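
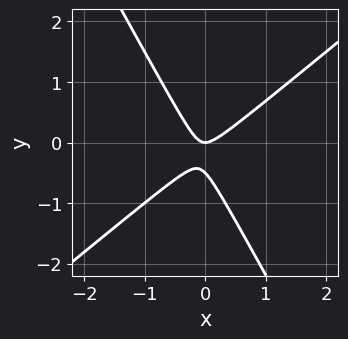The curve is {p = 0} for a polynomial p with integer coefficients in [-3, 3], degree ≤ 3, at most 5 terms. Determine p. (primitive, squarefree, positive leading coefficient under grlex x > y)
3*x^2 - 2*x*y - 2*y^2 - y

(a) The degree is 2 — the shape is more complex than any degree-1 curve.
(b) Checking where it meets the axes: one x-axis crossing is at x = 0; it meets the y-axis at y = 0 (among the integer gridlines).
(c) Putting this together gives p.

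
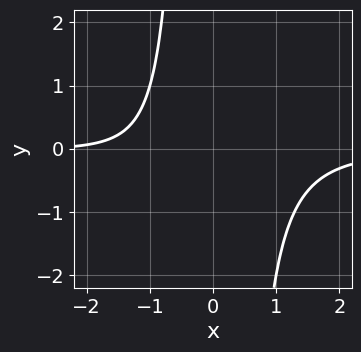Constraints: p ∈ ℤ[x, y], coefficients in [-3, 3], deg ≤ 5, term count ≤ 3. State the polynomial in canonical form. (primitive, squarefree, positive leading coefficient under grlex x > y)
2*x^3*y + x + 3

1. The degree is 4 — no degree-3 curve has this shape.
2. From the axis intercepts and sections: no y-intercept at any integer in the box; it misses every integer gridline on the x-axis.
3. Matching integer coefficients to the picture gives p.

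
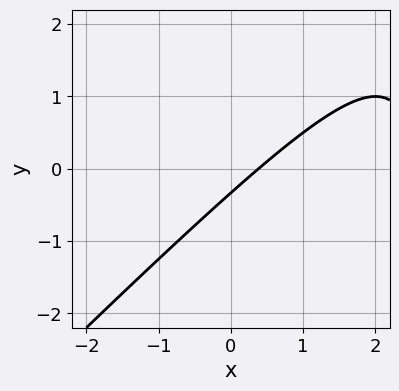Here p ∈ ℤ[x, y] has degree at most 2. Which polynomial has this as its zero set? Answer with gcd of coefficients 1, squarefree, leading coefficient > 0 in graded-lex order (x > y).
x^2 - x*y - 3*x + 3*y + 1

1. deg p = 2. The shape is more complex than any degree-1 curve.
2. Matching integer coefficients to the picture gives p.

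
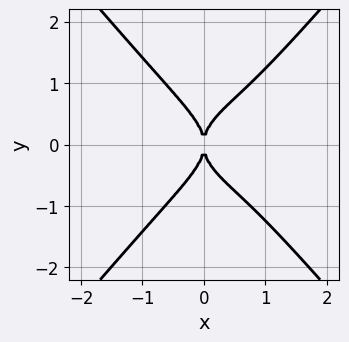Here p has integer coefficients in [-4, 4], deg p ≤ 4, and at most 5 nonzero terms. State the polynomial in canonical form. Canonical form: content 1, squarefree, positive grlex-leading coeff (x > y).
3*x^4 + 2*x^2*y^2 - 3*y^4 - 2*x^3 + 3*x^2

First, deg p = 4.
Next, symmetries: it's symmetric under y → −y, forcing even powers of y.
Next, observable constraints: it crosses the y-axis at the gridline y = 0; one x-axis crossing is at x = 0.
Finally, solving for integer coefficients yields p as stated.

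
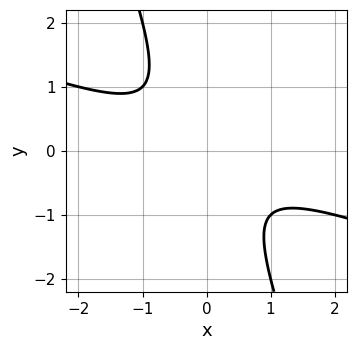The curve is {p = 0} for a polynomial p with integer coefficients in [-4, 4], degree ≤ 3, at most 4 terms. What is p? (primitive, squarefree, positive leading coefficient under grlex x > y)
x^2 + 3*x*y + y^2 + 1

First, deg p = 2. A generic line meets the curve in up to 2 points.
Next, against the integer gridlines: no x-intercept at any integer in the box; no y-intercept at any integer in the box.
Finally, fitting integer coefficients to these (and the overall shape) gives p.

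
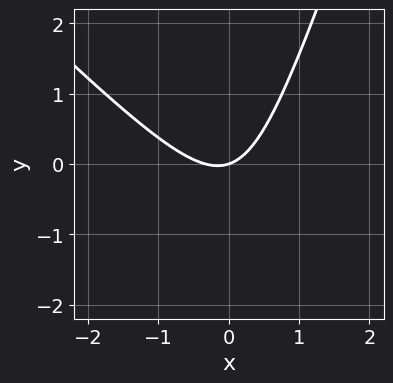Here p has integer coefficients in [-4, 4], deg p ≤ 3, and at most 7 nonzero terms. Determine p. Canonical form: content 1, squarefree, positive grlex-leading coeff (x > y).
3*x^2 + 2*x*y - y^2 + x - 3*y

First, the degree is 2 — a generic line meets the curve in up to 2 points.
Then, from the visible intercepts: it meets the y-axis at y = 0 (among the integer gridlines); it meets the x-axis at x = 0 (among the integer gridlines).
Finally, together with the visible shape, these determine p as stated.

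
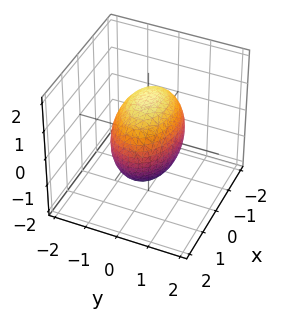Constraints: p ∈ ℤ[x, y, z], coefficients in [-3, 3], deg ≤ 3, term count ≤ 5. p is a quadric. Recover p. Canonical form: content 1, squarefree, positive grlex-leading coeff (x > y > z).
x^2 + 2*y^2 + z^2 - 2

1. deg p = 2. Bounded and convex; a quadric.
2. Symmetries: the x ↦ −x reflection is a symmetry, so x appears only in even powers; the z ↦ −z reflection is a symmetry, so z appears only in even powers; the y ↦ −y reflection is a symmetry, so y appears only in even powers.
3. Reading off the gridlines: among the integer gridlines, it crosses the y-axis at y ∈ {-1, 1}.
4. Putting this together gives p.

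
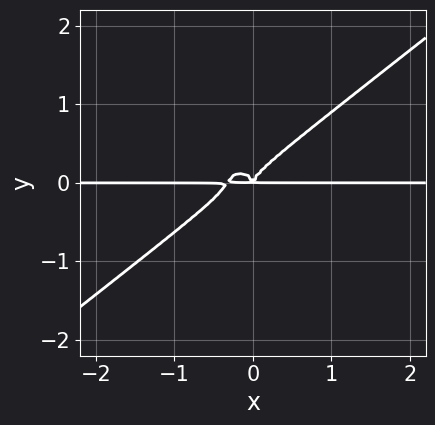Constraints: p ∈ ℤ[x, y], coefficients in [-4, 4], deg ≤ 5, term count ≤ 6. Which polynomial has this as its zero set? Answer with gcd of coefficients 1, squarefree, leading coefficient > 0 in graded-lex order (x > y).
3*x^3*y - 2*x^2*y^2 - 3*y^4 + x^2*y

The degree is 4 — a generic line meets the curve in up to 4 points.
From the axis intercepts and sections: the visible x-axis segment lies entirely on the curve.
Together with the visible shape, these determine p as stated.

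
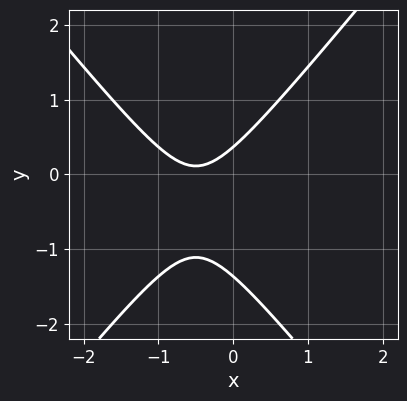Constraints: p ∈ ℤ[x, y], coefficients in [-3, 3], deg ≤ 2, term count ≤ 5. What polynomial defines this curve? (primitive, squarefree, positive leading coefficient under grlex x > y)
3*x^2 - 2*y^2 + 3*x - 2*y + 1

1. The degree is 2 — the shape is more complex than any degree-1 curve.
2. Reading off the gridlines: no x-intercept at any integer in the box.
3. Solving for integer coefficients yields p as stated.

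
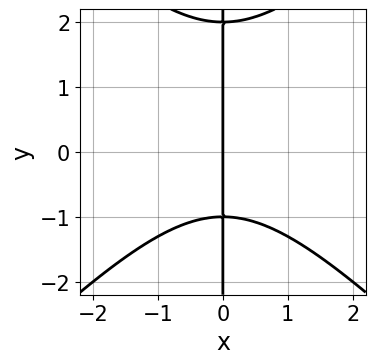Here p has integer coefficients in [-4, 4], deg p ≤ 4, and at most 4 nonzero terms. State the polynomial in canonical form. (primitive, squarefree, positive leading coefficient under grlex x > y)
1. deg p = 3. No degree-2 curve has this shape.
2. Checking where it meets the axes: the visible y-axis segment lies entirely on the curve; one x-axis crossing is at x = 0.
3. Together with the visible shape, these determine p as stated.

x^3 - x*y^2 + x*y + 2*x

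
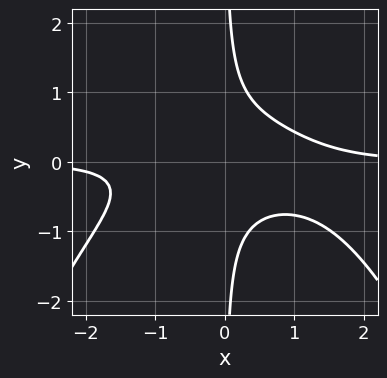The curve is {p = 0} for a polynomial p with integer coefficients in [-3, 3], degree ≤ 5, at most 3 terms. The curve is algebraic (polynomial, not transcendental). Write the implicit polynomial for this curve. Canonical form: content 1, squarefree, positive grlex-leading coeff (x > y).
x^3*y + 3*x*y^2 - 1

deg p = 4.
From the axis intercepts and sections: the curve avoids every integer y-axis point in the box; it misses every integer gridline on the x-axis.
These observations pin down the coefficients.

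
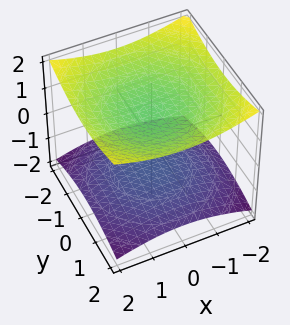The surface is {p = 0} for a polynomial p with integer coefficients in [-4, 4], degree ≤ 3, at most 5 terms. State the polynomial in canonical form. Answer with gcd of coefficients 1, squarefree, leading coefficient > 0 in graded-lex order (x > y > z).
x^2 + y^2 - 3*z^2 + 3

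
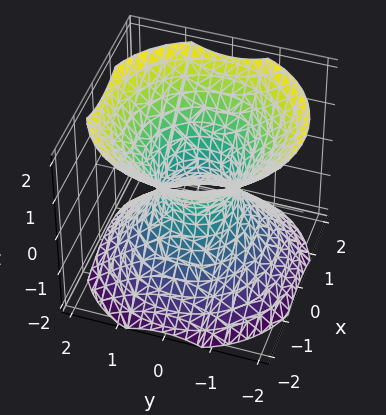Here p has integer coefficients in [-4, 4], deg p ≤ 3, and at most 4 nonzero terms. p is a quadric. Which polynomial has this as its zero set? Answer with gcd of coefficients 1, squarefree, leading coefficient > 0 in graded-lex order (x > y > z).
3*x^2 + 3*y^2 - 3*z^2 - 2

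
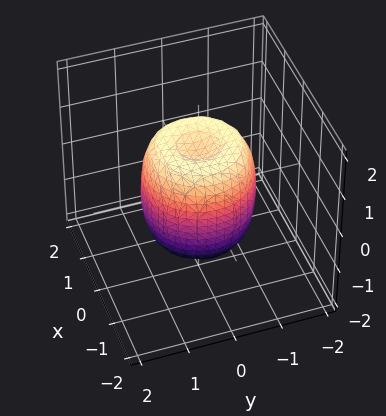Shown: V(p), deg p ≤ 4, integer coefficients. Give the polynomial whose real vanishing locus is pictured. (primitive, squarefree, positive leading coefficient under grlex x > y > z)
First, degree: no degree-3 surface has this shape, so deg p = 4.
Then, symmetries: rotational symmetry about the z-axis ⇒ p depends on x, y only through x² + y².
Then, from the visible intercepts: among the integer gridlines, it crosses the z-axis at z ∈ {-1, 1}; a circular section at z = 0 has radius between 1 and 2.
Finally, assembling these constraints gives the stated polynomial.

2*x^4 + 4*x^2*y^2 + 2*y^4 - 2*x^2 - 2*y^2 + z^2 - 1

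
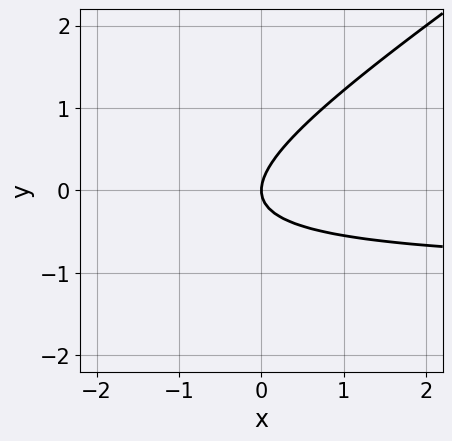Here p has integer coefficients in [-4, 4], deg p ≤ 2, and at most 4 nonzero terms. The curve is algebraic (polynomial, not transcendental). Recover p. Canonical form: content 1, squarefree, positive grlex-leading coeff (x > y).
First, the degree is 2 — no degree-1 curve has this shape.
Next, checking where it meets the axes: one x-axis crossing is at x = 0; one y-axis crossing is at y = 0.
Finally, solving for integer coefficients yields p as stated.

2*x*y - 3*y^2 + 2*x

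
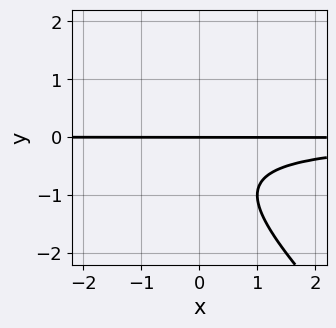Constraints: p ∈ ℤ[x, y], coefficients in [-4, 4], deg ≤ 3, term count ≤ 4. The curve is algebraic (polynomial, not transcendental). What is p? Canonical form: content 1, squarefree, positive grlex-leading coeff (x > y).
x*y^2 + y^3 + y^2 + y

(a) deg p = 3. A generic line meets the curve in up to 3 points.
(b) Checking where it meets the axes: the visible x-axis segment lies entirely on the curve; it crosses the y-axis at the gridline y = 0.
(c) Fitting integer coefficients to these (and the overall shape) gives p.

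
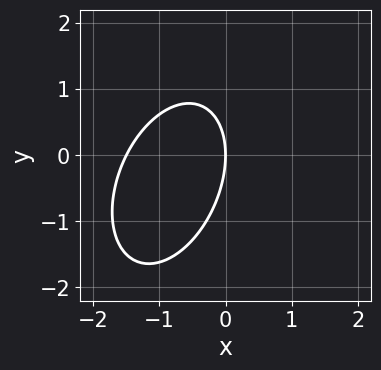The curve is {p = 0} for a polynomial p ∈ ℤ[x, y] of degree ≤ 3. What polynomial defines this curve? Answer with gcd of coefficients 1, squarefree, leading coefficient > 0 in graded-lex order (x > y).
First, deg p = 2.
Then, from the visible intercepts: it meets the y-axis at y = 0 (among the integer gridlines); it meets the x-axis at x = 0 (among the integer gridlines).
Finally, these observations pin down the coefficients.

2*x^2 - x*y + y^2 + 3*x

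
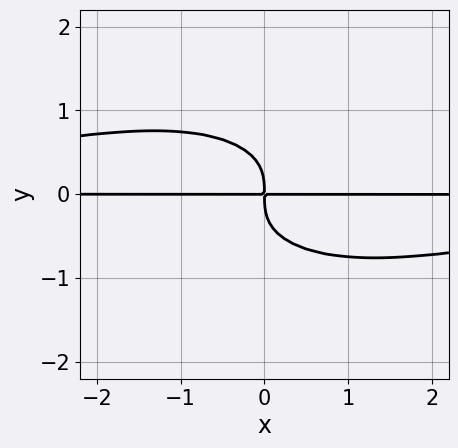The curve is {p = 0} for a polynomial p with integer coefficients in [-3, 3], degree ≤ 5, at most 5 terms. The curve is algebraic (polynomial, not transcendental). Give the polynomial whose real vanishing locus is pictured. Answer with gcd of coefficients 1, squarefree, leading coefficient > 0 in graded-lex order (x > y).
First, the degree is 4 — the shape is more complex than any degree-3 curve.
Next, reading off the gridlines: every point of the x-axis in the box is on the curve.
Finally, putting this together gives p.

x^2*y^2 + 3*y^4 + 2*x*y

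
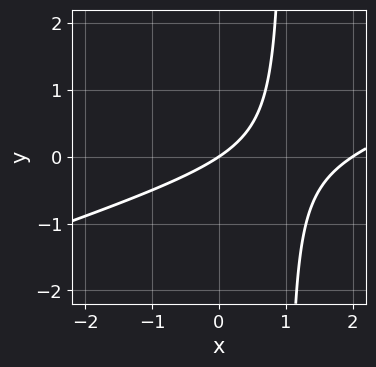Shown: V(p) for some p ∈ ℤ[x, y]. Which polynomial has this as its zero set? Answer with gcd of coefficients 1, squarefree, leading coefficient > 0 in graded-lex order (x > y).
x^2 - 3*x*y - 2*x + 3*y

The degree is 2 — the shape is more complex than any degree-1 curve.
Checking where it meets the axes: one y-axis crossing is at y = 0; among the integer gridlines, it crosses the x-axis at x ∈ {0, 2}.
Assembling these constraints gives the stated polynomial.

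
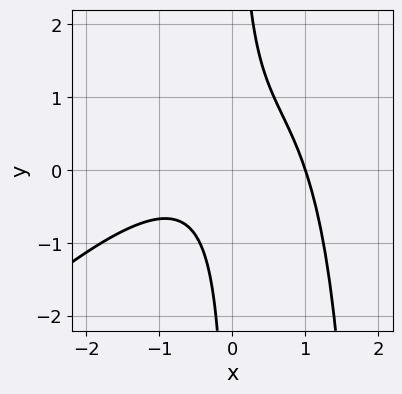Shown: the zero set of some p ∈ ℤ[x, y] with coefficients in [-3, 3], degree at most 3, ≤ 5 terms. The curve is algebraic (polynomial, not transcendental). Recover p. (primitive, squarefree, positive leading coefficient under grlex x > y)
(a) deg p = 3. No degree-2 curve has this shape.
(b) Against the integer gridlines: it crosses the x-axis at the gridline x = 1; the curve avoids every integer y-axis point in the box.
(c) Assembling these constraints gives the stated polynomial.

x^3 - x^2*y + 2*x*y - 1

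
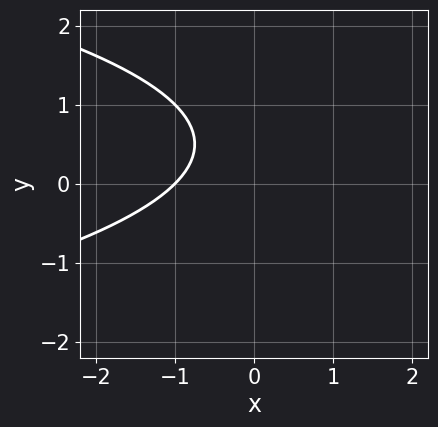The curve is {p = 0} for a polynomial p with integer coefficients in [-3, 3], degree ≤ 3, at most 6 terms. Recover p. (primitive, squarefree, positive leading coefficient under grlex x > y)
y^2 + x - y + 1

1. The degree is 2 — no degree-1 curve has this shape.
2. Against the integer gridlines: the curve avoids every integer y-axis point in the box; it crosses the x-axis at the gridline x = -1.
3. Putting this together gives p.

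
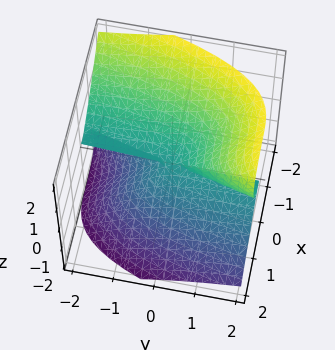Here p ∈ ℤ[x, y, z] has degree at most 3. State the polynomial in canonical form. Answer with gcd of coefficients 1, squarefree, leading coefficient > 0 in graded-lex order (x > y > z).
x^3 - y*z^2 + z^3

First, degree: a generic line meets the surface in up to 3 points, so deg p = 3.
Next, observable constraints: it meets the z-axis at z = 0 (among the integer gridlines); one x-axis crossing is at x = 0.
Finally, assembling these constraints gives the stated polynomial.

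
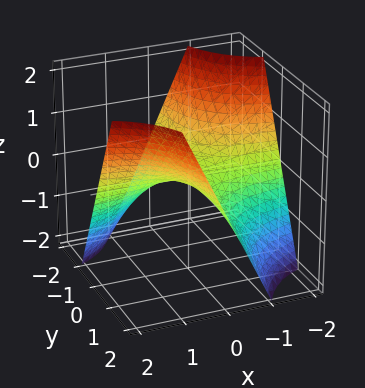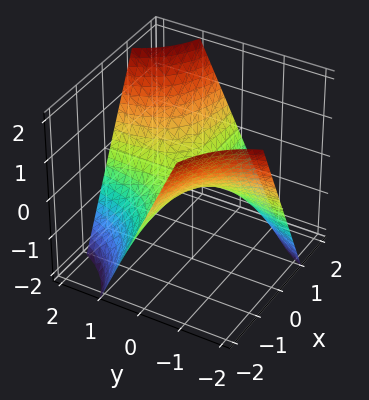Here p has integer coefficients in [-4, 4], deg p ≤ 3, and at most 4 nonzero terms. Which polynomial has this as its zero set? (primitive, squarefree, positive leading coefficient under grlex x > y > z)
1. Degree: a hyperbolic paraboloid; a quadric, so deg p = 2.
2. From the visible intercepts: the visible y-axis segment lies entirely on the surface; the visible x-axis segment lies entirely on the surface; it meets the z-axis at z = 0 (among the integer gridlines).
3. The integer polynomial consistent with all of this is the stated p.

x*y - z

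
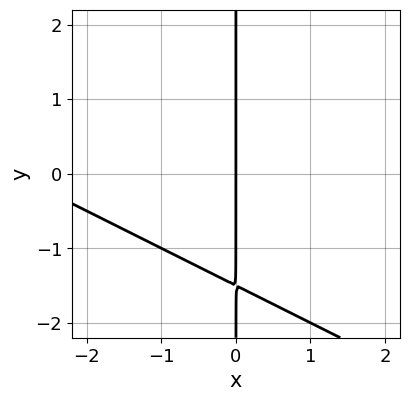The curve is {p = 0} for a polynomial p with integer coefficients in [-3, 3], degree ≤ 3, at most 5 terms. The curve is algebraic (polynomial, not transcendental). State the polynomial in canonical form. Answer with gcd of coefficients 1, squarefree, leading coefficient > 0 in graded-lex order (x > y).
1. deg p = 2.
2. Checking where it meets the axes: it crosses the x-axis at the gridline x = 0; every point of the y-axis in the box is on the curve.
3. Solving for integer coefficients yields p as stated.

x^2 + 2*x*y + 3*x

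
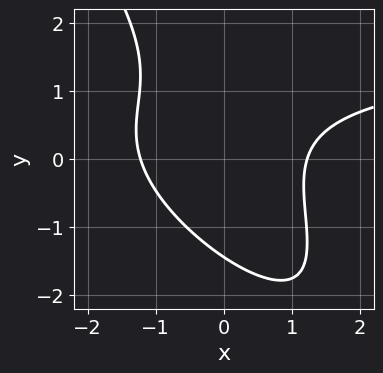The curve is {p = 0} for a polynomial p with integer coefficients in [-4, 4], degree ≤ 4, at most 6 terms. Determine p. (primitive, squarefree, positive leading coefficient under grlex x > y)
x^2*y + 2*x*y^2 + y^3 - 2*x^2 + 3

(a) Degree: the shape is more complex than any degree-2 curve, so deg p = 3.
(b) Matching integer coefficients to the picture gives p.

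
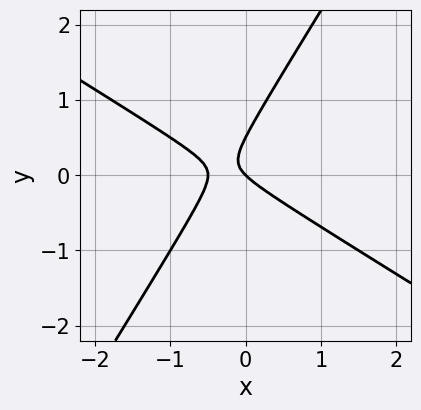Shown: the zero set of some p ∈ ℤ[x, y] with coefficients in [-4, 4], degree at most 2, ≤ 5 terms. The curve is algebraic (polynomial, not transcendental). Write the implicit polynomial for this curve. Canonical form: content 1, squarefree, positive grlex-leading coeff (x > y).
2*x^2 + 2*x*y - 2*y^2 + x + y

Degree: the shape is more complex than any degree-1 curve, so deg p = 2.
Against the integer gridlines: it crosses the x-axis at the gridline x = 0; it meets the y-axis at y = 0 (among the integer gridlines).
The integer polynomial consistent with all of this is the stated p.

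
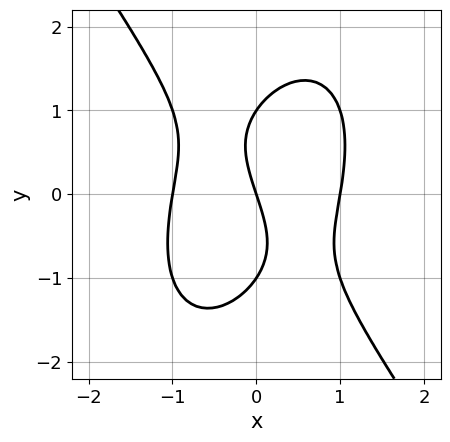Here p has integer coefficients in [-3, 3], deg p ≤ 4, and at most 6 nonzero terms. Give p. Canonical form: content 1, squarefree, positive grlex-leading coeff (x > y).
3*x^3 + y^3 - 3*x - y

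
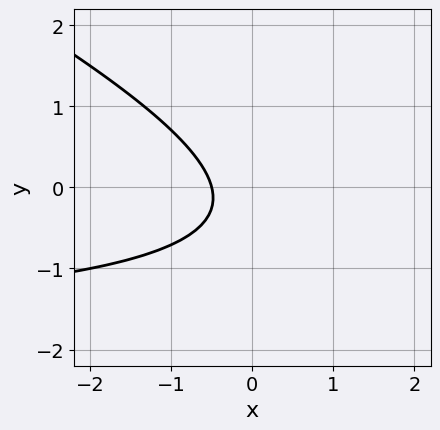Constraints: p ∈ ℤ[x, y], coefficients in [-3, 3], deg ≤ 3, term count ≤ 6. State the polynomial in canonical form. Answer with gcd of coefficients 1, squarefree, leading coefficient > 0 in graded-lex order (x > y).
The degree is 2 — a generic line meets the curve in up to 2 points.
From the axis intercepts and sections: the curve avoids every integer y-axis point in the box.
Assembling these constraints gives the stated polynomial.

x*y + 2*y^2 + 2*x + y + 1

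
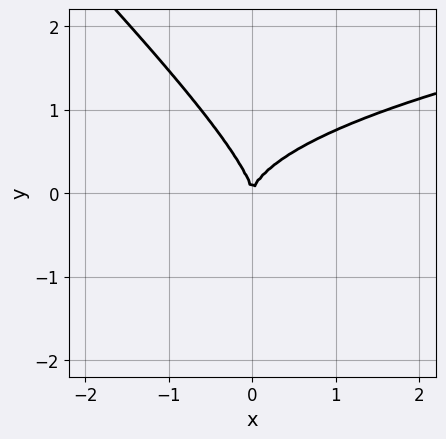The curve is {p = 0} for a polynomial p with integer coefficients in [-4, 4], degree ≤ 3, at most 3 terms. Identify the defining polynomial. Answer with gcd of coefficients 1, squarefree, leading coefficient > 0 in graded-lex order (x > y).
x*y^2 + y^3 - x^2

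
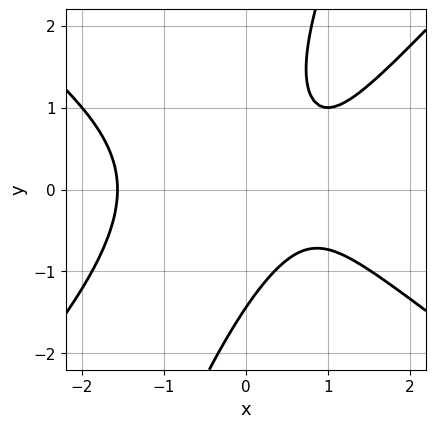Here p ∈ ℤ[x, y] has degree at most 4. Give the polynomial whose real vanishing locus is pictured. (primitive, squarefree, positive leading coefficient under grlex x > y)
1. deg p = 3. The shape is more complex than any degree-2 curve.
2. Matching integer coefficients to the picture gives p.

2*x^3 - 3*x*y^2 + y^3 - 3*x + 3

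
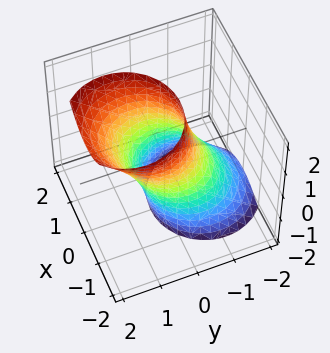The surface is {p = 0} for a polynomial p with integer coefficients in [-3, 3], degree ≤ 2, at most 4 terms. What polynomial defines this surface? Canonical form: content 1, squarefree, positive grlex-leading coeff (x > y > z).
(a) Degree: the shape is more complex than any degree-1 surface, so deg p = 2.
(b) From the axis intercepts and sections: the surface avoids every integer z-axis point in the box; among the integer gridlines, it crosses the y-axis at y ∈ {-1, 1}; the x-axis gridline crossings are at x ∈ {-1, 1}.
(c) Assembling these constraints gives the stated polynomial.

x^2 + y^2 - y*z - 1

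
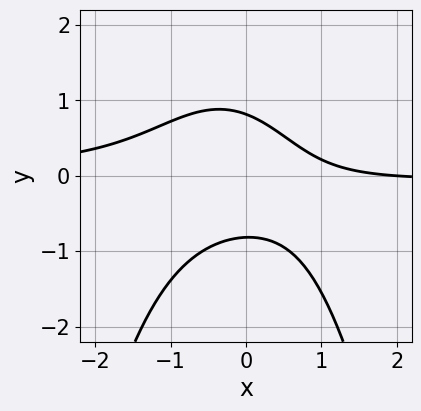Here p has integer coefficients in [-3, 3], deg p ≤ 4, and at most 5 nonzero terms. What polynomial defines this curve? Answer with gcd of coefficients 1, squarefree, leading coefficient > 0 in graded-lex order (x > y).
3*x^2*y + x*y + 3*y^2 + x - 2

First, degree: no degree-2 curve has this shape, so deg p = 3.
Next, against the integer gridlines: it crosses the x-axis at the gridline x = 2.
Finally, together with the visible shape, these determine p as stated.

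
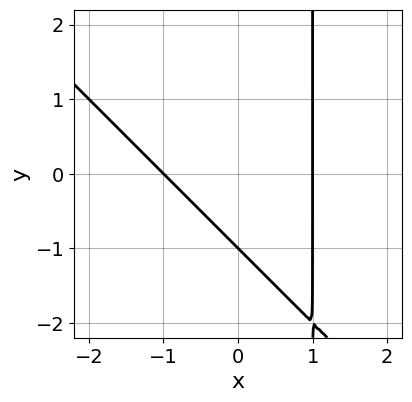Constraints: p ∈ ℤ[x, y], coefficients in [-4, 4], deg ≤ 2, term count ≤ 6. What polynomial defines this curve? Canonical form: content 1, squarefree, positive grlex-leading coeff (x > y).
(a) deg p = 2. The shape is more complex than any degree-1 curve.
(b) Observable constraints: it meets the y-axis at y = -1 (among the integer gridlines); among the integer gridlines, it crosses the x-axis at x ∈ {-1, 1}.
(c) Solving for integer coefficients yields p as stated.

x^2 + x*y - y - 1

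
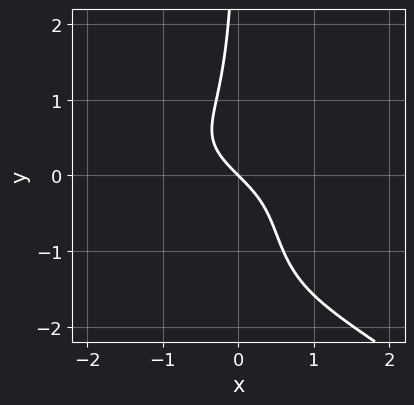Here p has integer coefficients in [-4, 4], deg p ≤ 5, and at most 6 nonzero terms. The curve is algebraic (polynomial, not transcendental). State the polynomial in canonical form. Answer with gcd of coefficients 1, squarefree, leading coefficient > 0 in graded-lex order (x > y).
First, the degree is 4 — no degree-3 curve has this shape.
Then, reading off the gridlines: it crosses the y-axis at the gridline y = 0; it crosses the x-axis at the gridline x = 0.
Finally, assembling these constraints gives the stated polynomial.

x^3*y - 2*x*y^3 - 3*x*y^2 - 2*x - 2*y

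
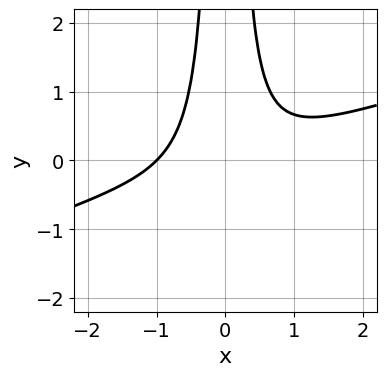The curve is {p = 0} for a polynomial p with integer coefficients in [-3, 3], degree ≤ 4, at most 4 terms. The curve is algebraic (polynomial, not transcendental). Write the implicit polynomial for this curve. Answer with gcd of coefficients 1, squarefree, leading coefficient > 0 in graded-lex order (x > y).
Degree: no degree-2 curve has this shape, so deg p = 3.
From the axis intercepts and sections: no y-intercept at any integer in the box; one x-axis crossing is at x = -1.
Solving for integer coefficients yields p as stated.

x^3 - 3*x^2*y + 1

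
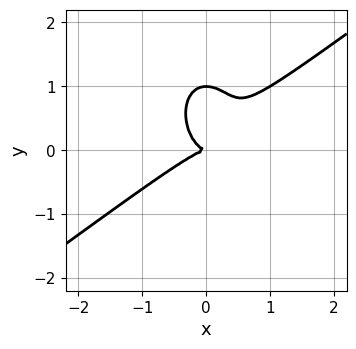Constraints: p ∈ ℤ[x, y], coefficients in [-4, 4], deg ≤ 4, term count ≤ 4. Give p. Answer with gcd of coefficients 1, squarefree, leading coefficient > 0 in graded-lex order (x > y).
3*x^3 - 3*x^2*y - 2*y^3 + 2*y^2

The degree is 3 — a generic line meets the curve in up to 3 points.
Reading off the gridlines: it crosses the x-axis at the gridline x = 0; among the integer gridlines, it crosses the y-axis at y ∈ {0, 1}.
Solving for integer coefficients yields p as stated.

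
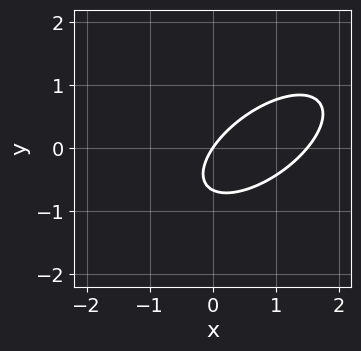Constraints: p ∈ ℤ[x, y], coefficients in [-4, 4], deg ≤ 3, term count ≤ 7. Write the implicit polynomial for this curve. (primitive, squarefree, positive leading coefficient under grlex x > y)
First, degree: the shape is more complex than any degree-1 curve, so deg p = 2.
Then, from the axis intercepts and sections: one x-axis crossing is at x = 0; it meets the y-axis at y = 0 (among the integer gridlines).
Finally, the integer polynomial consistent with all of this is the stated p.

2*x^2 - 3*x*y + 3*y^2 - 3*x + 2*y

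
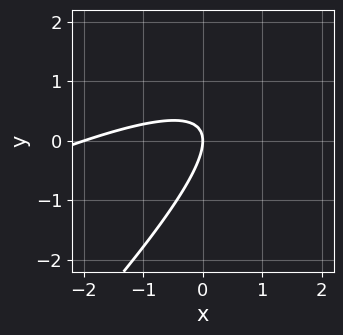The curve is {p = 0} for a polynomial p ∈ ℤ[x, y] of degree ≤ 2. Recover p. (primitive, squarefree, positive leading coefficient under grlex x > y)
x^2 - 3*x*y + 2*y^2 + 2*x

1. Degree: the shape is more complex than any degree-1 curve, so deg p = 2.
2. Reading off the gridlines: it crosses the y-axis at the gridline y = 0; the x-axis gridline crossings are at x ∈ {-2, 0}.
3. Putting this together gives p.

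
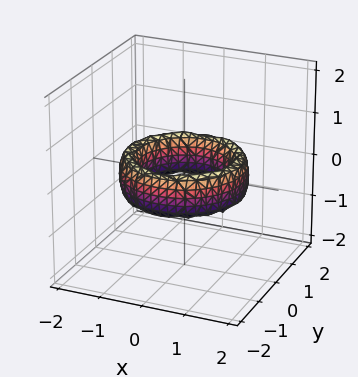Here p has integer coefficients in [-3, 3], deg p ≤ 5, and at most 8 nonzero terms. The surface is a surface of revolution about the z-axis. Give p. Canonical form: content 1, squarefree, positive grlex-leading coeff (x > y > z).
deg p = 4. The shape is more complex than any degree-3 surface.
Symmetries: rotational symmetry about the z-axis ⇒ p depends on x, y only through x² + y².
From the visible intercepts: a circular section at z = 0 has radius exactly 1; the x-axis gridline crossings are at x ∈ {-1, 1}; no z-intercept at any integer in the box.
Assembling these constraints gives the stated polynomial. Check: (0, -1, 0) on the y-axis lies on the surface, and p(0, -1, 0) = 0. ✓

x^4 + 2*x^2*y^2 + y^4 - 3*x^2 - 3*y^2 + z^2 + 2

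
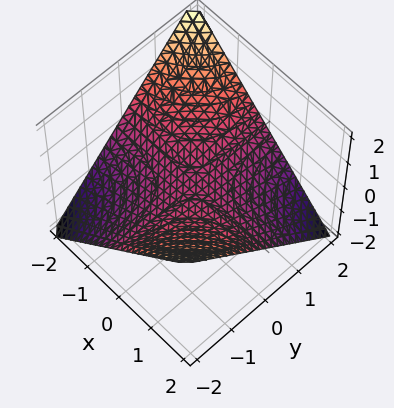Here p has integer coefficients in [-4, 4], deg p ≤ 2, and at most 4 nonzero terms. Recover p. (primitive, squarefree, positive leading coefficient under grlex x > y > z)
x*y + 2*z

The degree is 2 — a saddle surface; a quadric.
From the visible intercepts: every point of the y-axis in the box is on the surface; one z-axis crossing is at z = 0; the visible x-axis segment lies entirely on the surface.
Putting this together gives p.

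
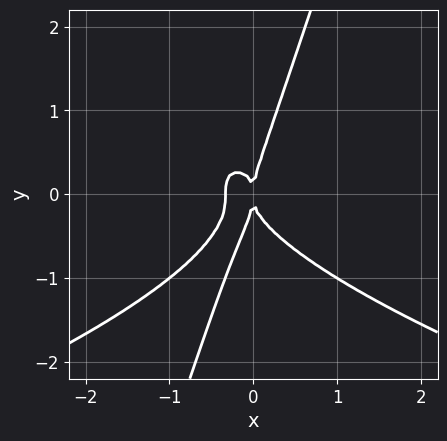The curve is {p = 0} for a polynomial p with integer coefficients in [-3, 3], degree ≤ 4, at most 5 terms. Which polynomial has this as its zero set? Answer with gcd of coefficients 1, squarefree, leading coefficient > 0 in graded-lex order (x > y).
The degree is 4 — a generic line meets the curve in up to 4 points.
Checking where it meets the axes: it meets the x-axis at x = 0 (among the integer gridlines); it meets the y-axis at y = 0 (among the integer gridlines).
Together with the visible shape, these determine p as stated.

3*x*y^3 - y^4 + 3*x^3 + x^2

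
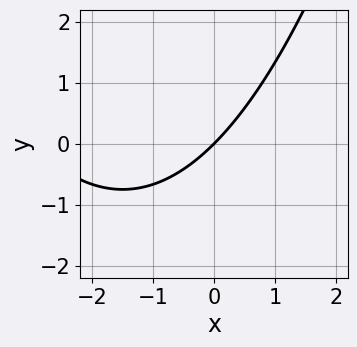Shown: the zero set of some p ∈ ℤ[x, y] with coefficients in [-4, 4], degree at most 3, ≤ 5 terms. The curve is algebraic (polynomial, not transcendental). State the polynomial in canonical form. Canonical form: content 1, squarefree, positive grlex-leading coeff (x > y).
x^2 + 3*x - 3*y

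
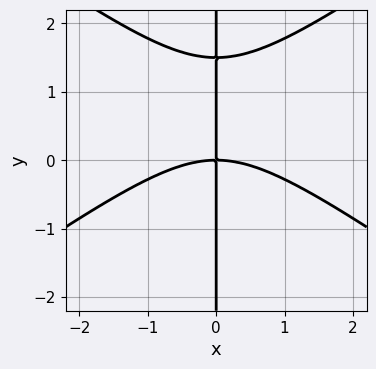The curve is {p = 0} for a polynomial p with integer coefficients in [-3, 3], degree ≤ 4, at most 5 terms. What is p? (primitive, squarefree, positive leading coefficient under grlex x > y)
x^3 - 2*x*y^2 + 3*x*y

1. deg p = 3. A generic line meets the curve in up to 3 points.
2. Checking where it meets the axes: one x-axis crossing is at x = 0; every point of the y-axis in the box is on the curve.
3. The integer polynomial consistent with all of this is the stated p.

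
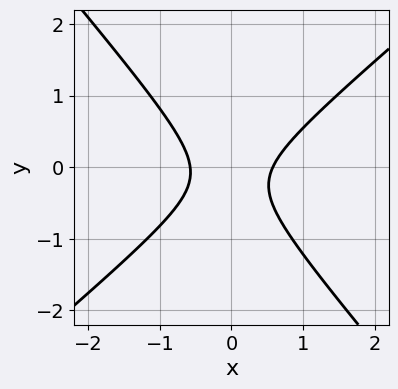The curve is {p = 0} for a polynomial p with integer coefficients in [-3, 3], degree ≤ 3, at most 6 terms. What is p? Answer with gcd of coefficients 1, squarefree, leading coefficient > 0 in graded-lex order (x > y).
Degree: no degree-1 curve has this shape, so deg p = 2.
Reading off the gridlines: it misses every integer gridline on the y-axis.
Assembling these constraints gives the stated polynomial.

3*x^2 - x*y - 3*y^2 - y - 1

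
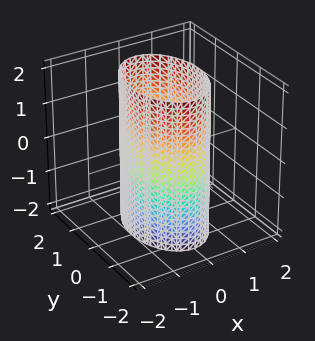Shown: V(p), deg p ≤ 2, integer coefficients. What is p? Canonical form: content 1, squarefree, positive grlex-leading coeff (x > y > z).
2*x^2 + y^2 - 2

1. Degree: a cylinder; a quadric, so deg p = 2.
2. Symmetries: mirror symmetry z ↦ −z ⇒ only even powers of z; it's symmetric under y → −y, forcing even powers of y; mirror symmetry x ↦ −x ⇒ only even powers of x.
3. Observable constraints: it misses every integer gridline on the z-axis; among the integer gridlines, it crosses the x-axis at x ∈ {-1, 1}.
4. Fitting integer coefficients to these (and the overall shape) gives p.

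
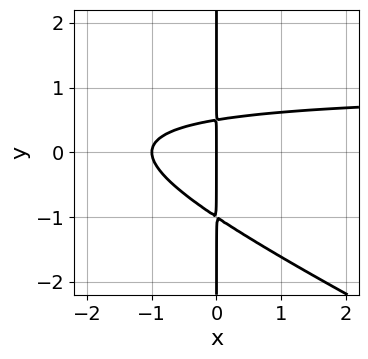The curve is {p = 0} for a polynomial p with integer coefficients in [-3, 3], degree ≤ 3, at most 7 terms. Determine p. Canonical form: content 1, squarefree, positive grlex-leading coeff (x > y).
1. The degree is 3 — no degree-2 curve has this shape.
2. From the axis intercepts and sections: every point of the y-axis in the box is on the curve; the x-axis gridline crossings are at x ∈ {-1, 0}.
3. Matching integer coefficients to the picture gives p.

x^2*y + 2*x*y^2 - x^2 + x*y - x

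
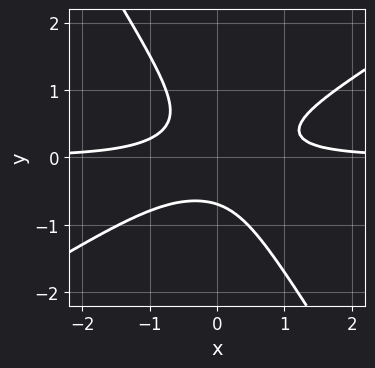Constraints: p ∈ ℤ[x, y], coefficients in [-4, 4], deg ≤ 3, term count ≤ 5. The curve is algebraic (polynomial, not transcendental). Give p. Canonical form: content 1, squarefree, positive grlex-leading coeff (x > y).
3*x^2*y - 3*x*y^2 - 3*y^3 - 1

(a) deg p = 3. A generic line meets the curve in up to 3 points.
(b) From the axis intercepts and sections: the curve avoids every integer x-axis point in the box.
(c) Fitting integer coefficients to these (and the overall shape) gives p.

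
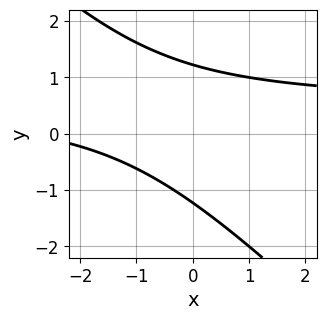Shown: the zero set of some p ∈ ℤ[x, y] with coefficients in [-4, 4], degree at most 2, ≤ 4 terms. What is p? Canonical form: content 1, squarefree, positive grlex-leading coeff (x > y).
First, the degree is 2 — a generic line meets the curve in up to 2 points.
Next, reading off the gridlines: no x-intercept at any integer in the box.
Finally, matching integer coefficients to the picture gives p.

2*x*y + 2*y^2 - x - 3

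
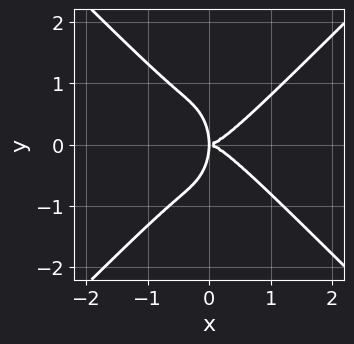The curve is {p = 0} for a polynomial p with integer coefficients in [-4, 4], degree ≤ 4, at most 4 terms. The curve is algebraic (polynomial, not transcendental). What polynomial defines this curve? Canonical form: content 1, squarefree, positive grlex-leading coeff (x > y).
First, deg p = 4. A generic line meets the curve in up to 4 points.
Next, symmetries: the y ↦ −y reflection is a symmetry, so y appears only in even powers.
Next, from the visible intercepts: it crosses the x-axis at the gridline x = 0; one y-axis crossing is at y = 0.
Finally, solving for integer coefficients yields p as stated.

3*x^4 - 2*x^2*y^2 - y^4 - 2*x*y^2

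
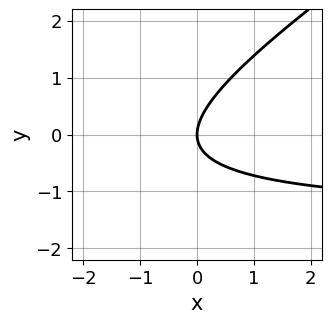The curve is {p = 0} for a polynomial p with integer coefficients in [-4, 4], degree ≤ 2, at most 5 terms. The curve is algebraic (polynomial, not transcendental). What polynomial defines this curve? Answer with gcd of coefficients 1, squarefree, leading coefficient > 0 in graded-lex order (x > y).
2*x*y - 3*y^2 + 3*x

deg p = 2. The shape is more complex than any degree-1 curve.
From the axis intercepts and sections: it crosses the x-axis at the gridline x = 0; it crosses the y-axis at the gridline y = 0.
These observations pin down the coefficients.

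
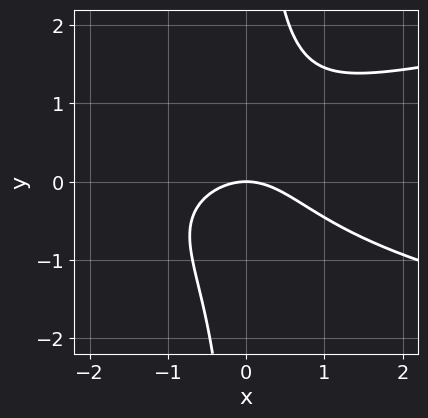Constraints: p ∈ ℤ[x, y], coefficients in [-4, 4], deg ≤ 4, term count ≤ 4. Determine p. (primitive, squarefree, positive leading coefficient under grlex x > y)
1. The degree is 3 — no degree-2 curve has this shape.
2. Against the integer gridlines: one x-axis crossing is at x = 0; one y-axis crossing is at y = 0.
3. Putting this together gives p.

3*x*y^2 - 2*x^2 - 3*y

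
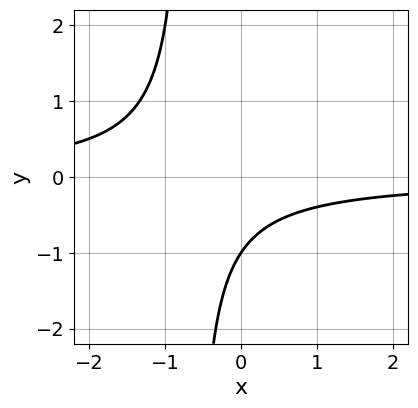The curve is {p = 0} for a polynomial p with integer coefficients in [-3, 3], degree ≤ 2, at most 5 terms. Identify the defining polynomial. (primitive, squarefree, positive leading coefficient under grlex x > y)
1. deg p = 2.
2. Observable constraints: it crosses the y-axis at the gridline y = -1; it misses every integer gridline on the x-axis.
3. Assembling these constraints gives the stated polynomial.

3*x*y + 2*y + 2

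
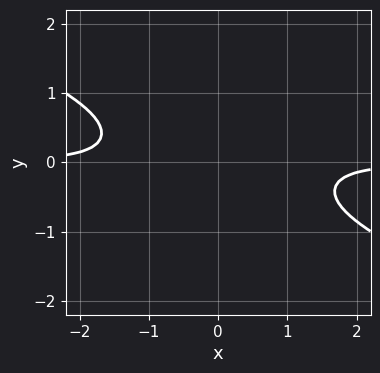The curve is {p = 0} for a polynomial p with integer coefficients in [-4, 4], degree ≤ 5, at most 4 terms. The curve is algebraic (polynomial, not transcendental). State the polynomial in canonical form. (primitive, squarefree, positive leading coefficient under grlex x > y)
x^3*y + 2*x^2*y^2 + 1

Degree: a generic line meets the curve in up to 4 points, so deg p = 4.
From the visible intercepts: it misses every integer gridline on the y-axis; it misses every integer gridline on the x-axis.
These observations pin down the coefficients.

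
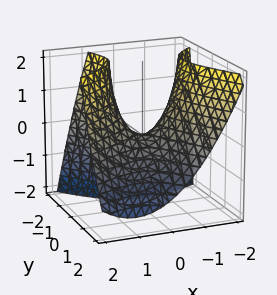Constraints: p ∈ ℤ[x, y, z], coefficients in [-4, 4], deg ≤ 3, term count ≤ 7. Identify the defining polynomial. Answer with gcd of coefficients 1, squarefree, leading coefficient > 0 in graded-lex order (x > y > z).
First, degree: a generic line meets the surface in up to 2 points, so deg p = 2.
Next, checking where it meets the axes: one y-axis crossing is at y = 0; it meets the x-axis at x = 0 (among the integer gridlines).
Finally, putting this together gives p.

x^2 - x*y - y^2 - y*z - z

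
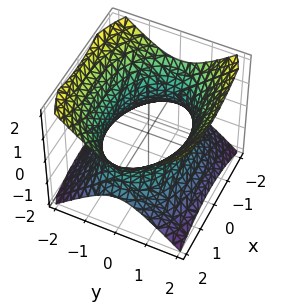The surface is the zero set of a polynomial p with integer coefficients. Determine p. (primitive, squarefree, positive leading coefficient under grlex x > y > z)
x^2 + 2*y^2 - 2*z^2 - 3

The degree is 2 — one connected sheet with a waist; a quadric.
Symmetries: it's symmetric under y → −y, forcing even powers of y; mirror symmetry z ↦ −z ⇒ only even powers of z; it's symmetric under x → −x, forcing even powers of x.
Reading off the gridlines: no z-intercept at any integer in the box.
Assembling these constraints gives the stated polynomial.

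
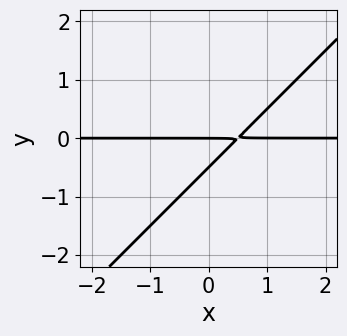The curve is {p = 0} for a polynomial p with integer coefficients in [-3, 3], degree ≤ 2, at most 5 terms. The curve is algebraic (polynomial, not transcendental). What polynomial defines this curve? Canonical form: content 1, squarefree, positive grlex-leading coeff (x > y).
2*x*y - 2*y^2 - y

(a) The degree is 2 — no degree-1 curve has this shape.
(b) Against the integer gridlines: one y-axis crossing is at y = 0; every point of the x-axis in the box is on the curve.
(c) Matching integer coefficients to the picture gives p.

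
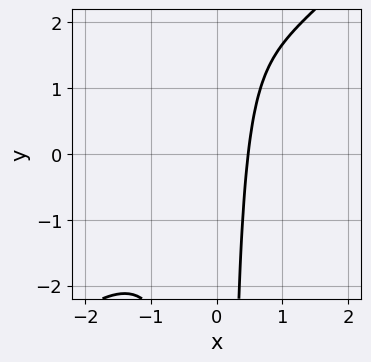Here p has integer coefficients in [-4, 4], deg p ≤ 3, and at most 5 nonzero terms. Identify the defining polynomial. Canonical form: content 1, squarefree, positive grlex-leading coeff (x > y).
1. Degree: the shape is more complex than any degree-2 curve, so deg p = 3.
2. Observable constraints: the curve avoids every integer y-axis point in the box.
3. Together with the visible shape, these determine p as stated.

3*x^3 - 3*x^2*y + x^2 + 3*x - 2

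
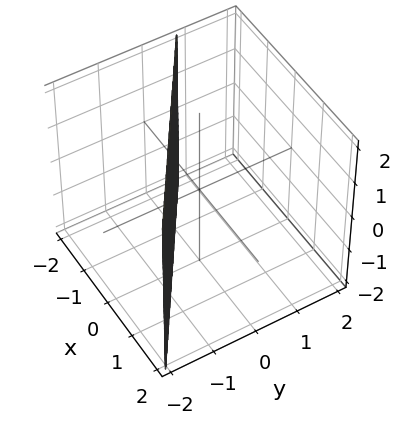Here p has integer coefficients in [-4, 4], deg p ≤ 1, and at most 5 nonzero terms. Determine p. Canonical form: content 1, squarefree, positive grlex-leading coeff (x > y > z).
2*x + 3*y + 2

The degree is 1 — every cross-section is a straight line — this is a plane.
Reading off the gridlines: it crosses the x-axis at the gridline x = -1; it misses every integer gridline on the z-axis.
Matching integer coefficients to the picture gives p.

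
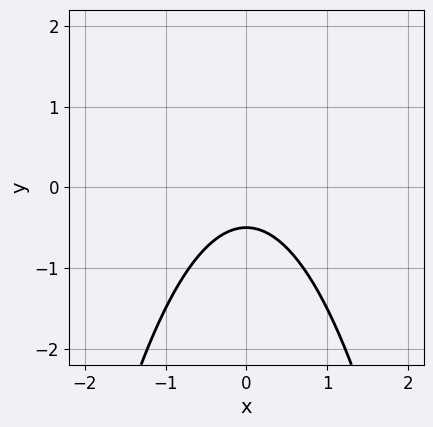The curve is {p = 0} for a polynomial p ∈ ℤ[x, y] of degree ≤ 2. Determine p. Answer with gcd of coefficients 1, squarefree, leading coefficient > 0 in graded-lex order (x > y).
(a) Degree: no degree-1 curve has this shape, so deg p = 2.
(b) Symmetries: it's symmetric under x → −x, forcing even powers of x.
(c) Checking where it meets the axes: the curve avoids every integer x-axis point in the box.
(d) Fitting integer coefficients to these (and the overall shape) gives p.

2*x^2 + 2*y + 1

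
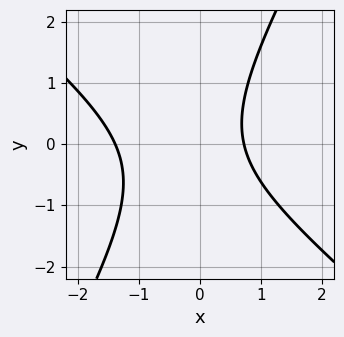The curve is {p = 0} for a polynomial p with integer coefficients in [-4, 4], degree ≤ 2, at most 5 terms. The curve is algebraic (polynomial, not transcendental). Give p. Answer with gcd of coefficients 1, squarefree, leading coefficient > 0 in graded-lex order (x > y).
First, the degree is 2 — no degree-1 curve has this shape.
Next, from the axis intercepts and sections: it misses every integer gridline on the y-axis.
Finally, assembling these constraints gives the stated polynomial.

3*x^2 + 2*x*y - 2*y^2 + 2*x - 3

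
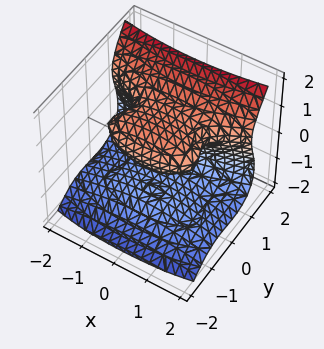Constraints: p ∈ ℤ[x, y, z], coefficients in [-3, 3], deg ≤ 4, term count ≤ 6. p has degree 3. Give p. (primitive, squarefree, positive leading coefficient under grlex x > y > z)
3*y^3 - 2*z^3 - x^2 - y + 3*z

(a) Degree: a generic line meets the surface in up to 3 points, so deg p = 3.
(b) From the axis intercepts and sections: it crosses the z-axis at the gridline z = 0; it crosses the y-axis at the gridline y = 0; it crosses the x-axis at the gridline x = 0.
(c) Putting this together gives p.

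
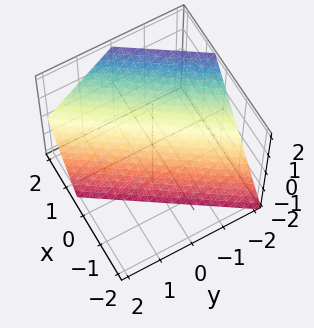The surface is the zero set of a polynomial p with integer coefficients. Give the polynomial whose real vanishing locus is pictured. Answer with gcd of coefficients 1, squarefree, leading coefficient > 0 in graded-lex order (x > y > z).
3*x - 2*y - 2*z - 2

First, degree: every cross-section is a straight line — this is a plane, so deg p = 1.
Then, from the visible intercepts: it meets the y-axis at y = -1 (among the integer gridlines); it meets the z-axis at z = -1 (among the integer gridlines).
Finally, assembling these constraints gives the stated polynomial.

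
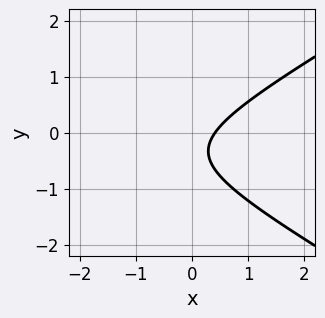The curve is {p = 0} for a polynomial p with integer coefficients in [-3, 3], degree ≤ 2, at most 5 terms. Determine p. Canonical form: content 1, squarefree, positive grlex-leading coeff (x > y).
1. deg p = 2.
2. Against the integer gridlines: no y-intercept at any integer in the box.
3. Matching integer coefficients to the picture gives p.

x^2 - 3*y^2 + 2*x - 2*y - 1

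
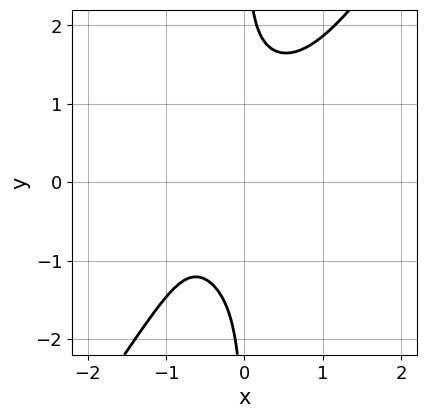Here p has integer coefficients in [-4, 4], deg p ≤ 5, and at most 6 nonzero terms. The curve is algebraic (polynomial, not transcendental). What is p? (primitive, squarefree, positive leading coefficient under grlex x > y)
x^4 + x^2*y^2 - x*y^3 + x + 1

First, deg p = 4.
Next, against the integer gridlines: it misses every integer gridline on the y-axis; the curve avoids every integer x-axis point in the box.
Finally, solving for integer coefficients yields p as stated.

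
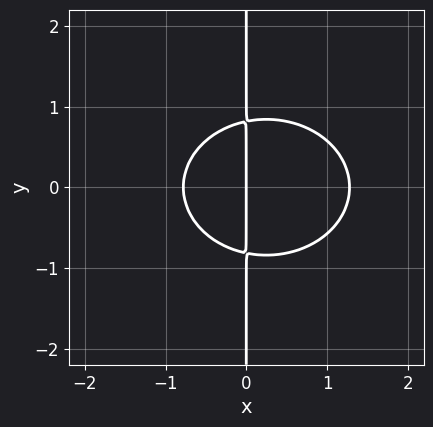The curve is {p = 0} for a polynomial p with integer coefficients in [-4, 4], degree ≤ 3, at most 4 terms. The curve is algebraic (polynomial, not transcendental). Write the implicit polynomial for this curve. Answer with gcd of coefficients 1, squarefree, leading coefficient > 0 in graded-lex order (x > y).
2*x^3 + 3*x*y^2 - x^2 - 2*x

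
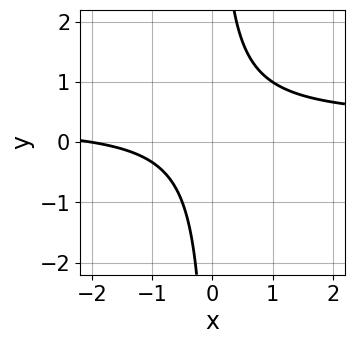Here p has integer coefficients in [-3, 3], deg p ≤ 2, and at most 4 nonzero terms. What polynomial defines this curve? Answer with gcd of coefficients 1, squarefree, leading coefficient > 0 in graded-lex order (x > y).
(a) The degree is 2 — the shape is more complex than any degree-1 curve.
(b) From the visible intercepts: the curve avoids every integer y-axis point in the box; it crosses the x-axis at the gridline x = -2.
(c) Together with the visible shape, these determine p as stated.

3*x*y - x - 2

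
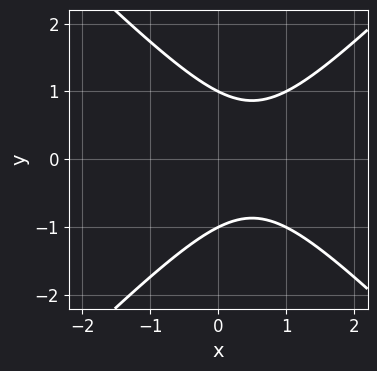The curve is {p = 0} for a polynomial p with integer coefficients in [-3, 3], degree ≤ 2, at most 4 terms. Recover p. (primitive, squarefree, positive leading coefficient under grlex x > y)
First, deg p = 2. The shape is more complex than any degree-1 curve.
Then, symmetries: it's symmetric under y → −y, forcing even powers of y.
Next, checking where it meets the axes: the y-axis gridline crossings are at y ∈ {-1, 1}; the curve avoids every integer x-axis point in the box.
Finally, putting this together gives p.

x^2 - y^2 - x + 1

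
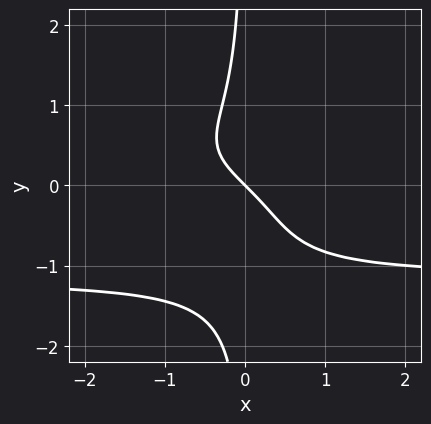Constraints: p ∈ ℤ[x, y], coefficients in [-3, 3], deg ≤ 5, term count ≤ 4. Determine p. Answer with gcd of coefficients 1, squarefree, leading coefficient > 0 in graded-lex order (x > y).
3*x*y^3 + 2*x*y^2 + 2*x + 2*y

1. The degree is 4 — no degree-3 curve has this shape.
2. Reading off the gridlines: it crosses the y-axis at the gridline y = 0; it crosses the x-axis at the gridline x = 0.
3. Fitting integer coefficients to these (and the overall shape) gives p.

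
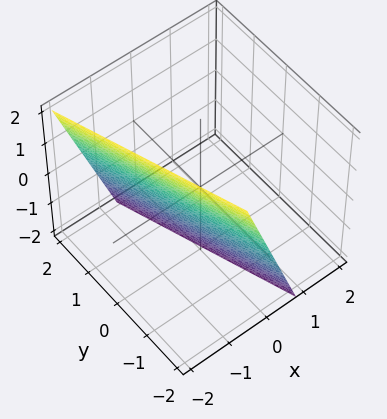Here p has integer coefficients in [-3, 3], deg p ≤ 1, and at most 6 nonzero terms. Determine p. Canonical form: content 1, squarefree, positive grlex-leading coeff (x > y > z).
3*x + y + z + 2

First, the degree is 1 — the surface is flat (a plane).
Then, from the axis intercepts and sections: it meets the z-axis at z = -2 (among the integer gridlines); one y-axis crossing is at y = -2.
Finally, the integer polynomial consistent with all of this is the stated p.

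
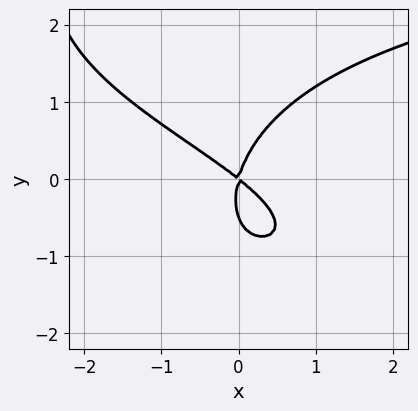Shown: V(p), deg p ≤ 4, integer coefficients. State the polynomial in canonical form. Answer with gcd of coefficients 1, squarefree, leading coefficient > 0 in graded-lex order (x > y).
x*y^3 + 2*y^3 - 3*x^2 - 3*x*y + y^2

1. The degree is 4 — the shape is more complex than any degree-3 curve.
2. From the visible intercepts: it crosses the x-axis at the gridline x = 0; one y-axis crossing is at y = 0.
3. These observations pin down the coefficients.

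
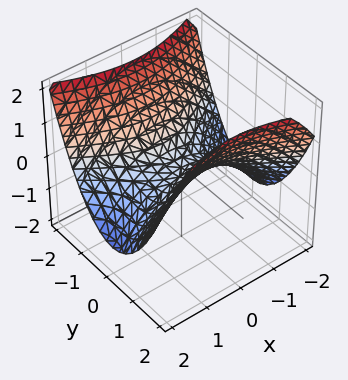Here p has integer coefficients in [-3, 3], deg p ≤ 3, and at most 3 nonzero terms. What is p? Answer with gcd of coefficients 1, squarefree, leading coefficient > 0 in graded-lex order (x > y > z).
1. Degree: a saddle surface; a quadric, so deg p = 2.
2. Symmetries: mirror symmetry x ↦ −x ⇒ only even powers of x; mirror symmetry y ↦ −y ⇒ only even powers of y.
3. Reading off the gridlines: it meets the y-axis at y = 0 (among the integer gridlines); it meets the x-axis at x = 0 (among the integer gridlines); it meets the z-axis at z = 0 (among the integer gridlines).
4. Together with the visible shape, these determine p as stated.

x^2 - 2*y^2 + 3*z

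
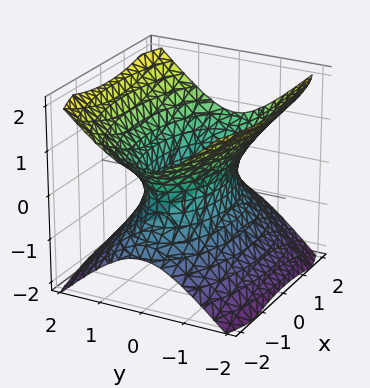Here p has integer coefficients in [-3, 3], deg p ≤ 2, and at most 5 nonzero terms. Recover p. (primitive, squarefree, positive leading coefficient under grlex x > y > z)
First, deg p = 2.
Then, symmetries: mirror symmetry x ↦ −x ⇒ only even powers of x; the y ↦ −y reflection is a symmetry, so y appears only in even powers; the z ↦ −z reflection is a symmetry, so z appears only in even powers.
Next, observable constraints: it misses every integer gridline on the z-axis.
Finally, together with the visible shape, these determine p as stated.

x^2 + 3*y^2 - 3*z^2 - 2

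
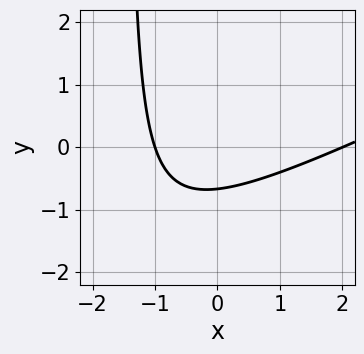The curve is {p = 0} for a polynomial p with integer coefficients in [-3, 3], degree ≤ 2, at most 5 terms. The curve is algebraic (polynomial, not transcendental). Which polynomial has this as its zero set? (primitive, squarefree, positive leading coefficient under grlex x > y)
1. deg p = 2.
2. From the axis intercepts and sections: the x-axis gridline crossings are at x ∈ {-1, 2}.
3. Together with the visible shape, these determine p as stated.

x^2 - 2*x*y - x - 3*y - 2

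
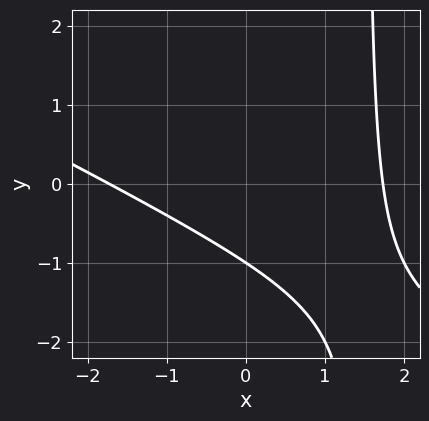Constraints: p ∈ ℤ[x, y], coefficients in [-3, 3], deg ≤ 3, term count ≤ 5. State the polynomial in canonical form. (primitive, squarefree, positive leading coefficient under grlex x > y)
x^2 + 2*x*y - 3*y - 3

1. Degree: no degree-1 curve has this shape, so deg p = 2.
2. Against the integer gridlines: it crosses the y-axis at the gridline y = -1.
3. Putting this together gives p.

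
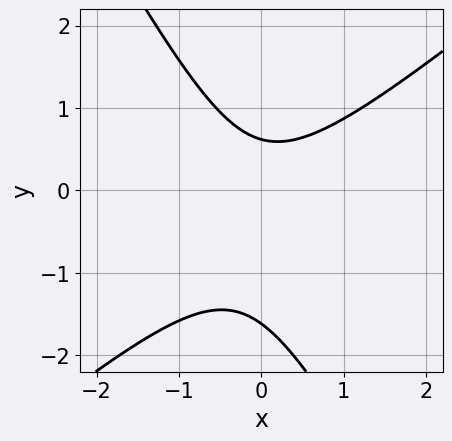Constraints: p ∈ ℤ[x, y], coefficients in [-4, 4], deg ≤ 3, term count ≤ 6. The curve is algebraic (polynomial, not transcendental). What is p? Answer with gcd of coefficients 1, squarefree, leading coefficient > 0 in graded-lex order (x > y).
3*x^2 - 2*x*y - 2*y^2 - 2*y + 2

(a) Degree: the shape is more complex than any degree-1 curve, so deg p = 2.
(b) Observable constraints: the curve avoids every integer x-axis point in the box.
(c) Matching integer coefficients to the picture gives p.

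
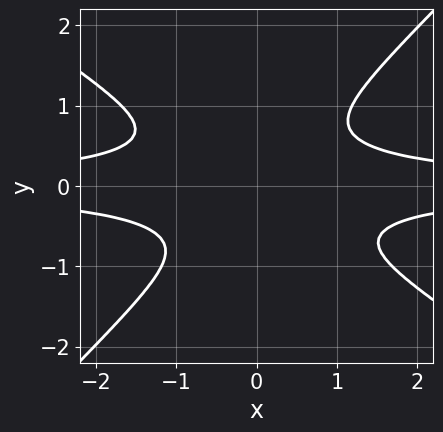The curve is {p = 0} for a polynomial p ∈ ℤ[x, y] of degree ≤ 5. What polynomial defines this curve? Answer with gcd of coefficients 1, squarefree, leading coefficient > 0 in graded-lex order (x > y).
2*x^2*y^2 + x*y^3 - 3*y^4 - 1

(a) The degree is 4 — a generic line meets the curve in up to 4 points.
(b) From the axis intercepts and sections: the curve avoids every integer y-axis point in the box; it misses every integer gridline on the x-axis.
(c) The integer polynomial consistent with all of this is the stated p.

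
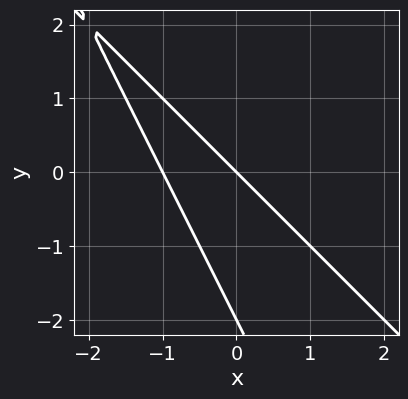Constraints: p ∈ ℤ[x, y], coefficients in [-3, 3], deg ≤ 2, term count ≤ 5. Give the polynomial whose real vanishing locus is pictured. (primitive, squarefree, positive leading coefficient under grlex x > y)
1. deg p = 2.
2. Reading off the gridlines: the y-axis gridline crossings are at y ∈ {-2, 0}; among the integer gridlines, it crosses the x-axis at x ∈ {-1, 0}.
3. Solving for integer coefficients yields p as stated.

2*x^2 + 3*x*y + y^2 + 2*x + 2*y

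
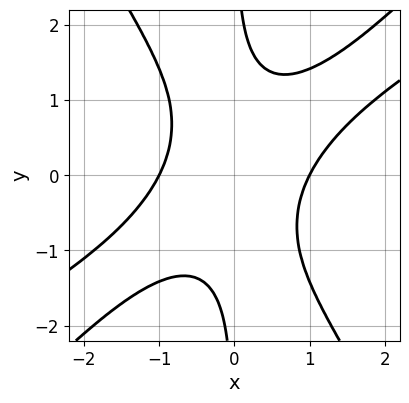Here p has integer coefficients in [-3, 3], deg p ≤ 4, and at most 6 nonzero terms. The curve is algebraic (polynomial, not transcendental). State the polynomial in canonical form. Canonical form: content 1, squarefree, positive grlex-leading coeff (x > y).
1. Degree: no degree-3 curve has this shape, so deg p = 4.
2. Checking where it meets the axes: no y-intercept at any integer in the box; the x-axis gridline crossings are at x ∈ {-1, 1}.
3. Fitting integer coefficients to these (and the overall shape) gives p.

x^4 - 2*x^3*y + x*y^3 - 1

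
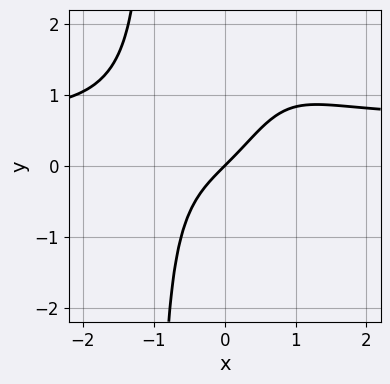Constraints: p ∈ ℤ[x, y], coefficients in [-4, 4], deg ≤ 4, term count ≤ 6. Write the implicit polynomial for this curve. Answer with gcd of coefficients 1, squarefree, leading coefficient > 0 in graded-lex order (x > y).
3*x^3*y - 2*x^3 - 3*x + 3*y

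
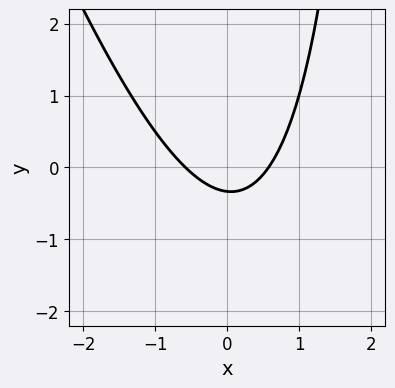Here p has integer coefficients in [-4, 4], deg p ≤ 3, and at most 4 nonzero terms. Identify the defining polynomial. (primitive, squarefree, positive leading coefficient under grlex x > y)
3*x^2 + x*y - 3*y - 1

(a) deg p = 2. The shape is more complex than any degree-1 curve.
(b) Solving for integer coefficients yields p as stated.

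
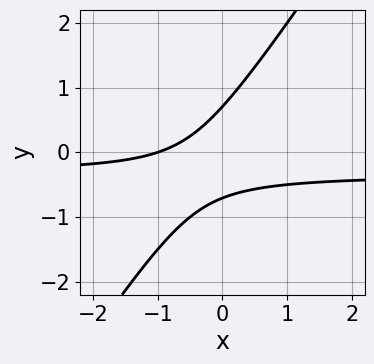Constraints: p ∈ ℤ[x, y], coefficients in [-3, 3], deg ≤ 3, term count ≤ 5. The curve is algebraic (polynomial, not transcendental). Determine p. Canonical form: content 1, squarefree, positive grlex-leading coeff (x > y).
The degree is 2 — the shape is more complex than any degree-1 curve.
Checking where it meets the axes: one x-axis crossing is at x = -1.
Assembling these constraints gives the stated polynomial.

3*x*y - 2*y^2 + x + 1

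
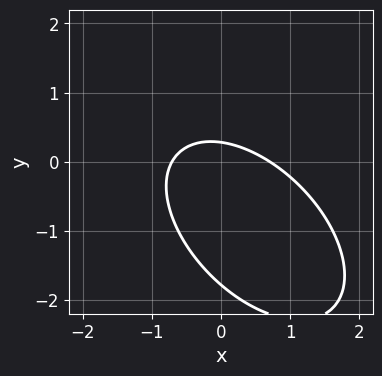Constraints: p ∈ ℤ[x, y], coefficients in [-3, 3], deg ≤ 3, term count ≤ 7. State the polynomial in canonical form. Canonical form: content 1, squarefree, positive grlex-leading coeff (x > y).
First, degree: a generic line meets the curve in up to 2 points, so deg p = 2.
Finally, the integer polynomial consistent with all of this is the stated p.

2*x^2 + 2*x*y + 2*y^2 + 3*y - 1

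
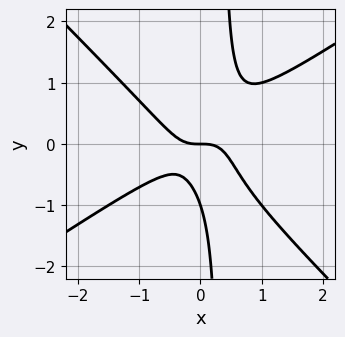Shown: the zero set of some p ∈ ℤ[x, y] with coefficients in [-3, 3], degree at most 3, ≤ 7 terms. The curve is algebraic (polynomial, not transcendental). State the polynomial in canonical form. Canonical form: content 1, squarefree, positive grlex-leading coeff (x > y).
Degree: the shape is more complex than any degree-2 curve, so deg p = 3.
Checking where it meets the axes: it crosses the x-axis at the gridline x = 0; the y-axis gridline crossings are at y ∈ {-1, 0}.
Matching integer coefficients to the picture gives p.

2*x^3 - x^2*y - 3*x*y^2 + y^2 + y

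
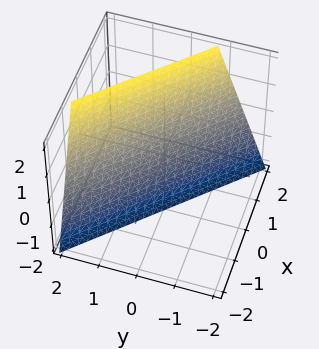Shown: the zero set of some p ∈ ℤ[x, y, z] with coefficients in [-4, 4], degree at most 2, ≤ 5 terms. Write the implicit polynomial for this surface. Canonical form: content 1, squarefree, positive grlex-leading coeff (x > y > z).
deg p = 1.
Against the integer gridlines: one z-axis crossing is at z = -2.
Fitting integer coefficients to these (and the overall shape) gives p.

3*x + 3*y - z - 2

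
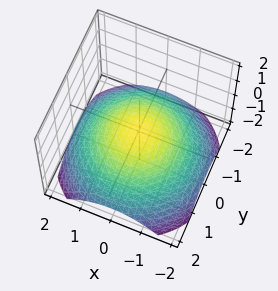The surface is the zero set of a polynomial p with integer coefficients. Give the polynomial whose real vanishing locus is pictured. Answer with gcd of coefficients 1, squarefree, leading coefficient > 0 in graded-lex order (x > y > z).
x^2 + y^2 + 3*z

(a) The degree is 2 — a paraboloid; a quadric.
(b) Symmetry: the z-axis is an axis of rotation, so x and y enter only as x² + y².
(c) From the axis intercepts and sections: one y-axis crossing is at y = 0; one x-axis crossing is at x = 0.
(d) Assembling these constraints gives the stated polynomial.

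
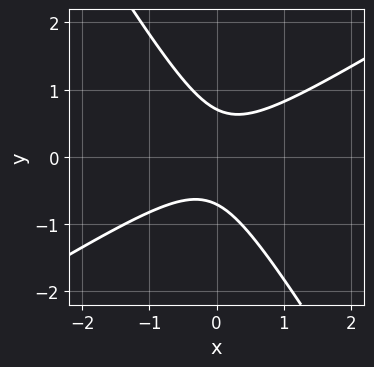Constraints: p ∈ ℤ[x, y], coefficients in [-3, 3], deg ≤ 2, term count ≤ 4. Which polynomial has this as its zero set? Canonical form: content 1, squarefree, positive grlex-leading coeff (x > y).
First, the degree is 2 — no degree-1 curve has this shape.
Next, observable constraints: no x-intercept at any integer in the box.
Finally, assembling these constraints gives the stated polynomial.

2*x^2 - 2*x*y - 2*y^2 + 1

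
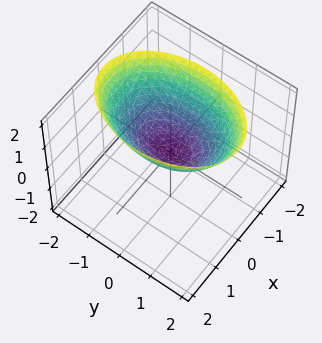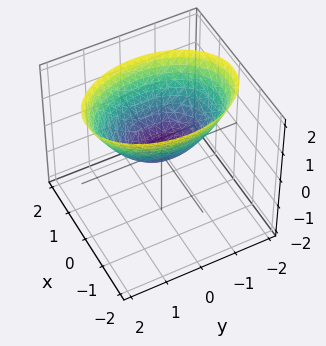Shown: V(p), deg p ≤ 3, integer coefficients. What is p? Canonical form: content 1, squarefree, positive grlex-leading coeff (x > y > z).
2*x^2 + y^2 - 2*z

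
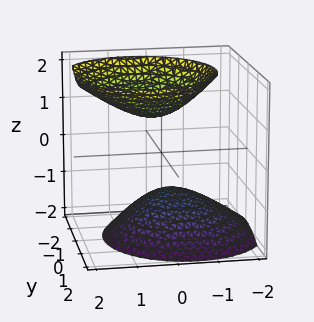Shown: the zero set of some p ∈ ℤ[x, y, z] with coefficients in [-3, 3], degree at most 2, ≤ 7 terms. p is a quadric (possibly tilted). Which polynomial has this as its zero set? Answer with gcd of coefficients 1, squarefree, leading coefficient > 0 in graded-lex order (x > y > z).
2*x^2 - x*z + 2*y^2 - 2*z^2 + 2

There are 2 components.
deg p = 2.
Checking where it meets the axes: the surface avoids every integer y-axis point in the box; the surface avoids every integer x-axis point in the box; the z-axis gridline crossings are at z ∈ {-1, 1}.
Fitting integer coefficients to these (and the overall shape) gives p.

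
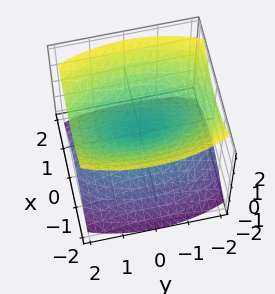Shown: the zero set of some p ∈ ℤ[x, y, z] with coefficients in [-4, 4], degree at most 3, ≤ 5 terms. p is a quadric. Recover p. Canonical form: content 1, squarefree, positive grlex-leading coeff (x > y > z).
3*x^2 + y^2 - 3*z^2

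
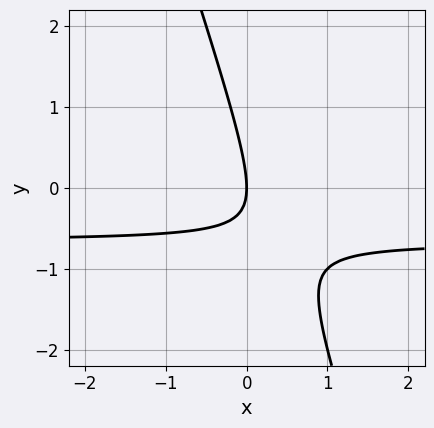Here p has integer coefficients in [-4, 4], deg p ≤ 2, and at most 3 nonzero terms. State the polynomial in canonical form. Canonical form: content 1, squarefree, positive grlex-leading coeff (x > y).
First, the degree is 2 — a generic line meets the curve in up to 2 points.
Then, observable constraints: it crosses the x-axis at the gridline x = 0; it meets the y-axis at y = 0 (among the integer gridlines).
Finally, assembling these constraints gives the stated polynomial.

3*x*y + y^2 + 2*x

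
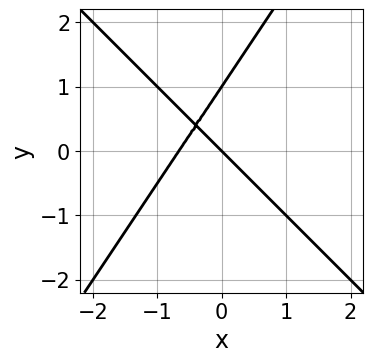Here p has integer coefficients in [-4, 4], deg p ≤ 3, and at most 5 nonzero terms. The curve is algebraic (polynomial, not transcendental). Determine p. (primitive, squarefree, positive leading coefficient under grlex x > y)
3*x^2 + x*y - 2*y^2 + 2*x + 2*y

1. Degree: the shape is more complex than any degree-1 curve, so deg p = 2.
2. Observable constraints: among the integer gridlines, it crosses the y-axis at y ∈ {0, 1}; one x-axis crossing is at x = 0.
3. Together with the visible shape, these determine p as stated.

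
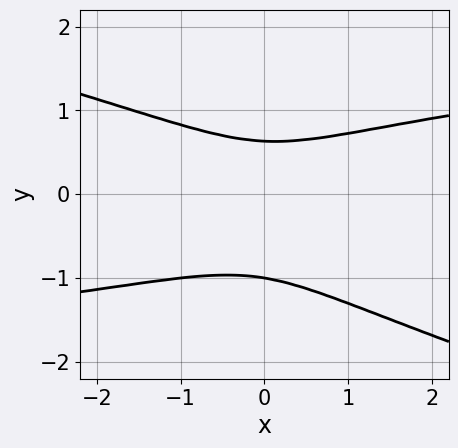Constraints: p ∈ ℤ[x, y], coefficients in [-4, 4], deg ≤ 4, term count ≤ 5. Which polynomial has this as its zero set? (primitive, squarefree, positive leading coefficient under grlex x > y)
x*y^3 + 3*y^4 + 2*y^3 - x^2 - 1

deg p = 4. No degree-3 curve has this shape.
Reading off the gridlines: it meets the y-axis at y = -1 (among the integer gridlines); the curve avoids every integer x-axis point in the box.
Together with the visible shape, these determine p as stated.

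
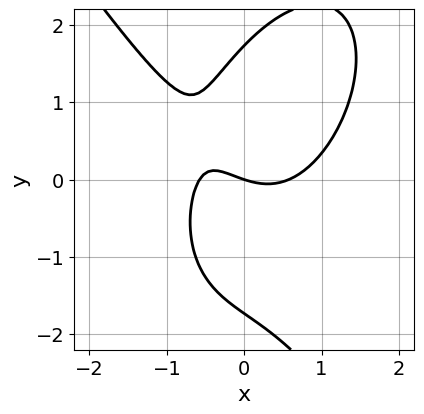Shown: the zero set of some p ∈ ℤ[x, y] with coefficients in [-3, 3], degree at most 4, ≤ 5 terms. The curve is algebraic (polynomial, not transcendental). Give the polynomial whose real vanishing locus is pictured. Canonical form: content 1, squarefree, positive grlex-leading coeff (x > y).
(a) The degree is 3 — the shape is more complex than any degree-2 curve.
(b) Checking where it meets the axes: it meets the x-axis at x = 0 (among the integer gridlines); it meets the y-axis at y = 0 (among the integer gridlines).
(c) The integer polynomial consistent with all of this is the stated p.

3*x^3 + y^3 - 3*x*y - x - 3*y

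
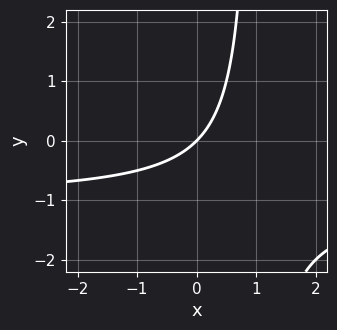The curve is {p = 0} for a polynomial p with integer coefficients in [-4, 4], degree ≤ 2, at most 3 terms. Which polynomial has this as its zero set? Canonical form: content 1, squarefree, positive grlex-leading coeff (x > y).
x*y + x - y

First, the degree is 2 — the shape is more complex than any degree-1 curve.
Then, from the visible intercepts: it crosses the x-axis at the gridline x = 0; one y-axis crossing is at y = 0.
Finally, these observations pin down the coefficients.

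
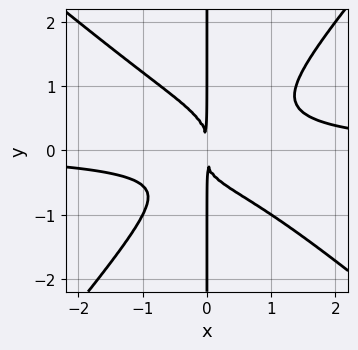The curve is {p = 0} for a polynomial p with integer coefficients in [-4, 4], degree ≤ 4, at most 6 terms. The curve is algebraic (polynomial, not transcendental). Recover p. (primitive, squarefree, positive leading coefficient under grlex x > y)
(a) The degree is 4 — the shape is more complex than any degree-3 curve.
(b) Reading off the gridlines: every point of the y-axis in the box is on the curve.
(c) The integer polynomial consistent with all of this is the stated p.

3*x^3*y + x^2*y^2 - 3*x*y^3 - x^2*y - 2*x^2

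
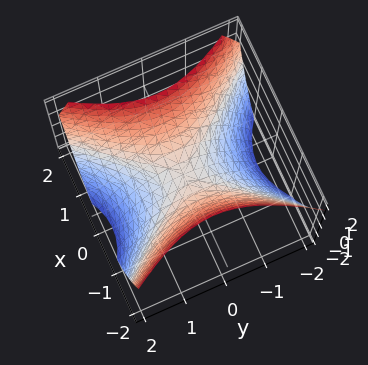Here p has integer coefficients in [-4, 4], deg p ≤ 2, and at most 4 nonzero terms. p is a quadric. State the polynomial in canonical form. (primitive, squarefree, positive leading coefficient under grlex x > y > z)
3*x^2 - 2*y^2 - 3*z

deg p = 2. A saddle surface; a quadric.
Symmetries: it's symmetric under y → −y, forcing even powers of y; it's symmetric under x → −x, forcing even powers of x.
Against the integer gridlines: it crosses the z-axis at the gridline z = 0; one x-axis crossing is at x = 0; it crosses the y-axis at the gridline y = 0.
Assembling these constraints gives the stated polynomial.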